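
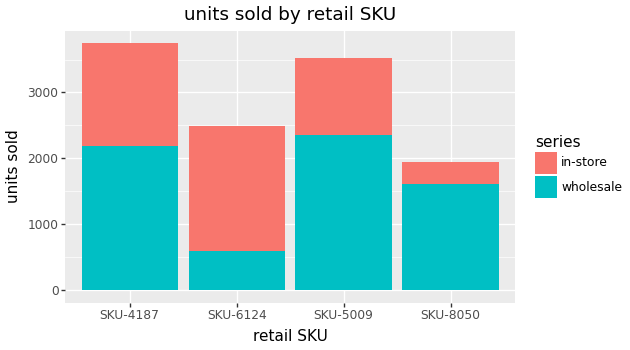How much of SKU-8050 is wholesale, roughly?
wholesale top ≈ 1500, bottom ≈ 0; segment ≈ 1500.

≈ 1500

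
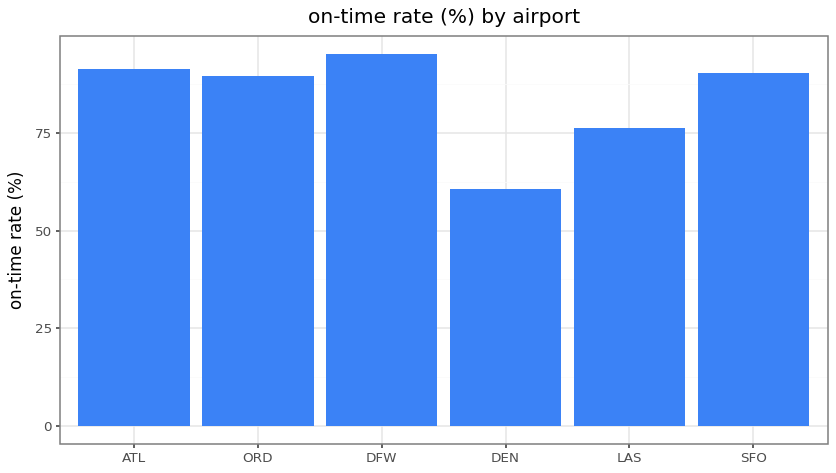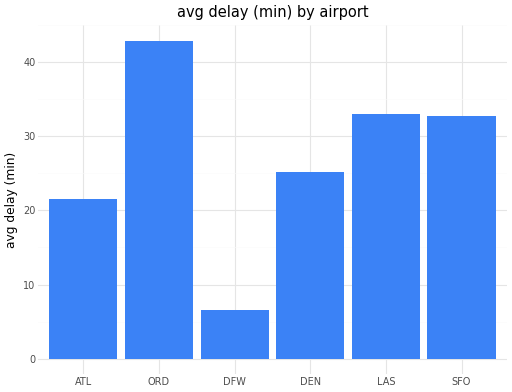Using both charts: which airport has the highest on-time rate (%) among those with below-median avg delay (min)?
Chart 2 median avg delay (min) ≈ 30; below-median airports: ATL, DFW, DEN. Among those, DFW has the highest on-time rate (%) (≈ 100).

DFW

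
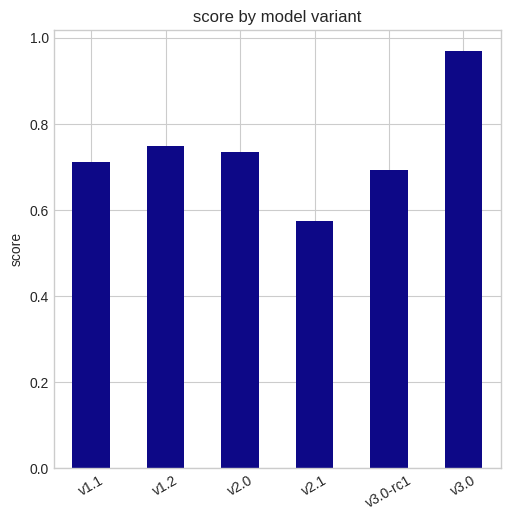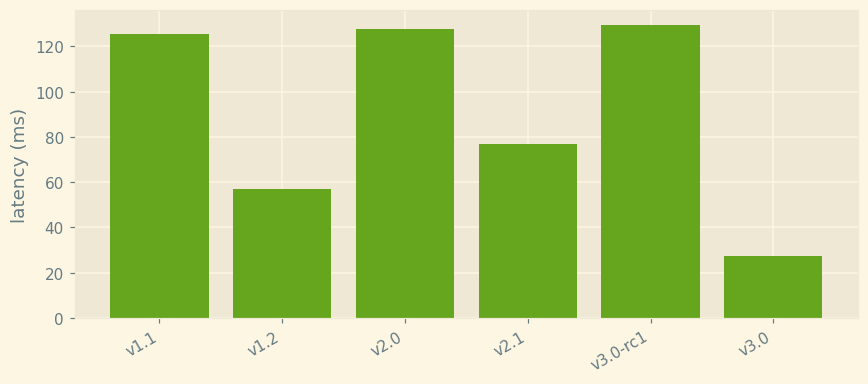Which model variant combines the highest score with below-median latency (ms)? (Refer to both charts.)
Chart 2 median latency (ms) ≈ 100; below-median model variants: v1.2, v2.1, v3.0. Among those, v3.0 has the highest score (≈ 1).

v3.0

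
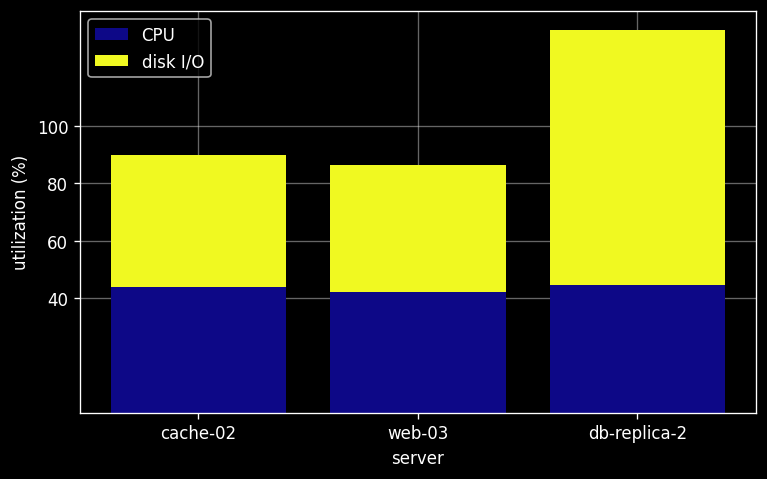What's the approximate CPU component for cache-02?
≈ 40

CPU top ≈ 40, bottom ≈ 0; segment ≈ 40.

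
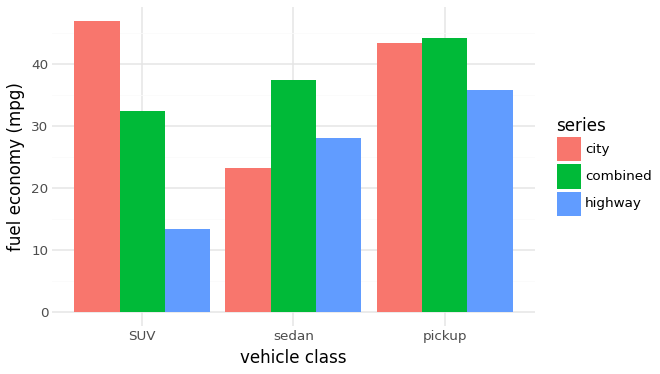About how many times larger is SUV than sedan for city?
≈ 1.8×

SUV ≈ 45, sedan ≈ 25; 45/25 ≈ 1.8.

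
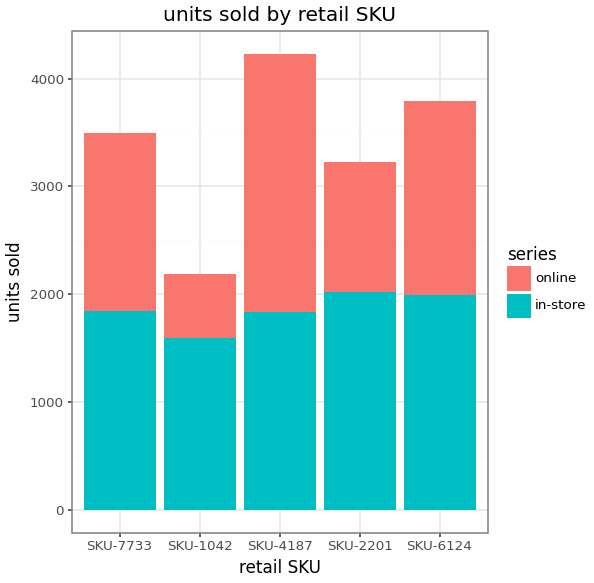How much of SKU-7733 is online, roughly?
≈ 1500

online top ≈ 3500, bottom ≈ 2000; segment ≈ 1500.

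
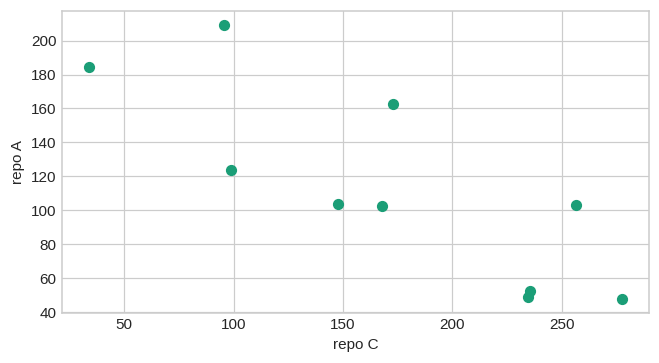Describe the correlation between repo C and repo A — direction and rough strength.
Points are negatively correlated; strong (|r| ≈ 0.8).

negative, strong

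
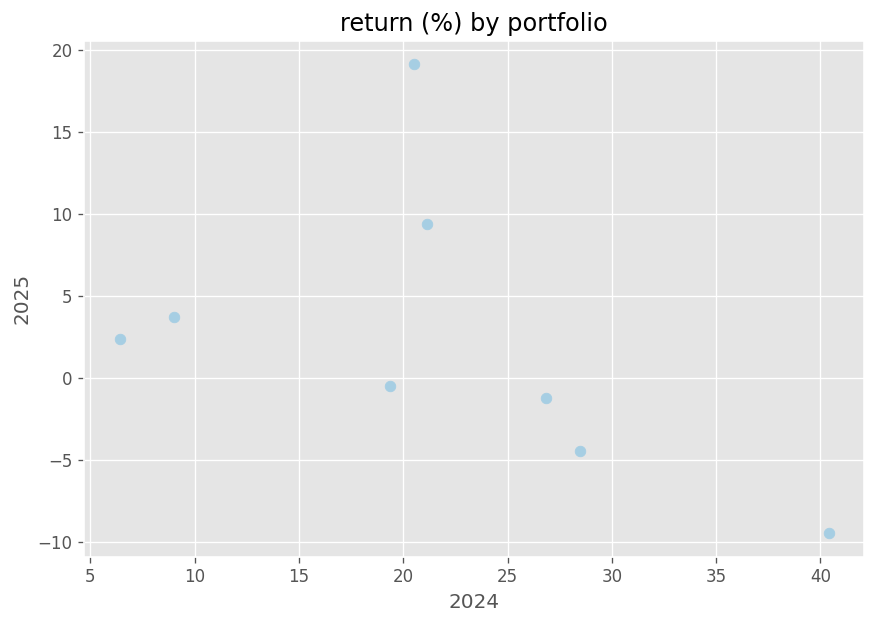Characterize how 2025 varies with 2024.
negative, moderate

Points are negatively correlated; moderate (|r| ≈ 0.5).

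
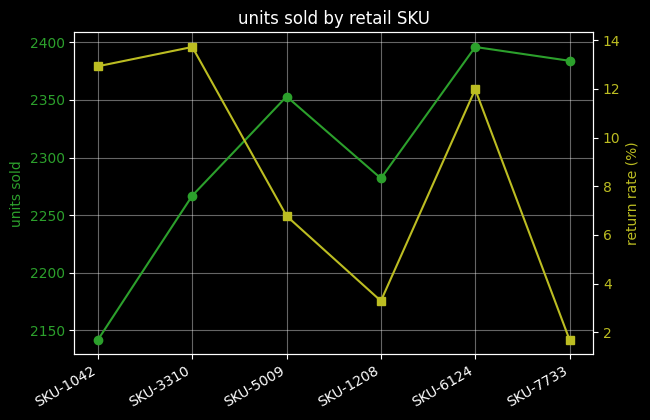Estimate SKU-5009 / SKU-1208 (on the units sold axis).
≈ 1.03×

SKU-5009 ≈ 2350, SKU-1208 ≈ 2275; 2350/2275 ≈ 1.03.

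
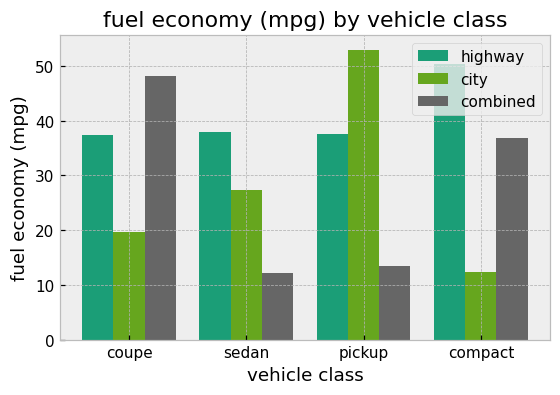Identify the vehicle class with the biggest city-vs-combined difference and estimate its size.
pickup: city ≈ 55, combined ≈ 15 → gap ≈ 40. Next-largest (coupe) is only ≈ 30.

pickup, ≈ 40 mpg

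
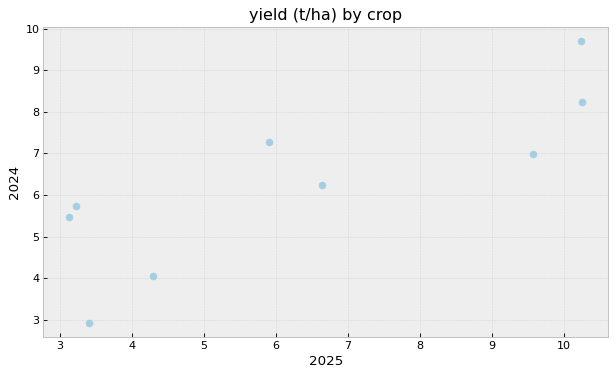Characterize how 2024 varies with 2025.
positive, strong

Points are positively correlated; strong (|r| ≈ 0.8).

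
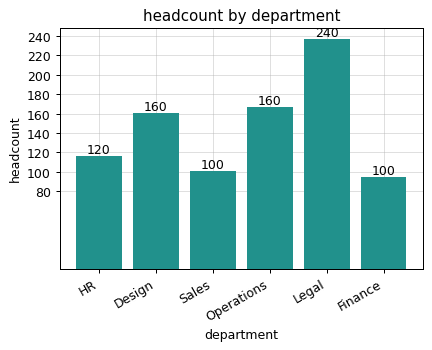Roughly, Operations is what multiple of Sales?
≈ 1.6×

Operations ≈ 160, Sales ≈ 100; 160/100 ≈ 1.6.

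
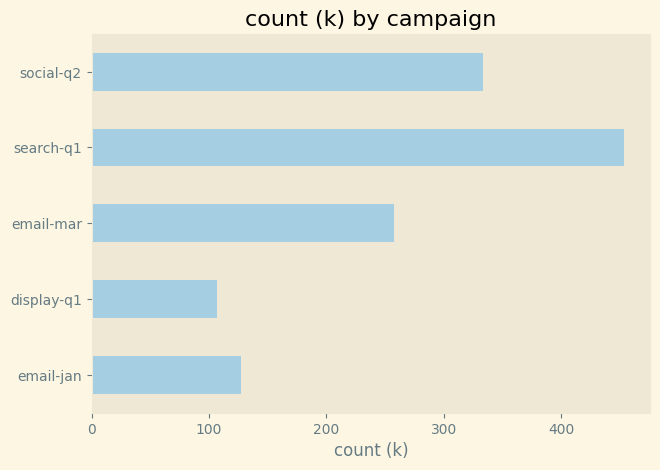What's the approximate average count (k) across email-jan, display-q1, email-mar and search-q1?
(150 + 100 + 250 + 450) / 4 ≈ 238.

≈ 238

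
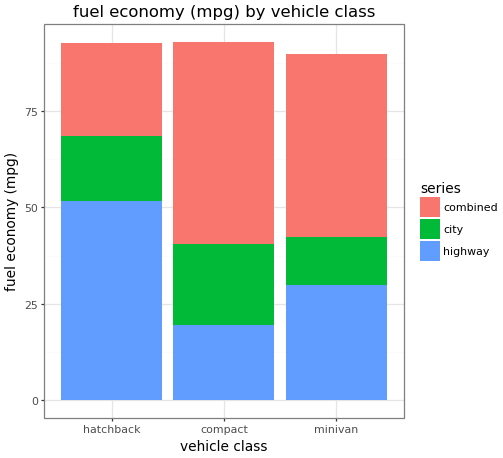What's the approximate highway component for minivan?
≈ 30

highway top ≈ 30, bottom ≈ 0; segment ≈ 30.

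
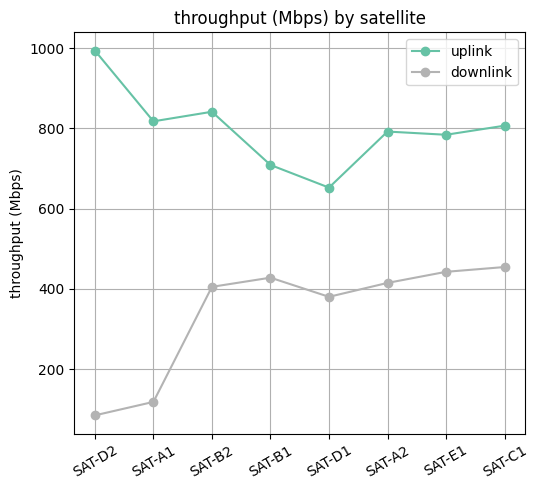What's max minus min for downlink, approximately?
≈ 400

Max SAT-C1 ≈ 500, min SAT-D2 ≈ 100; range ≈ 400.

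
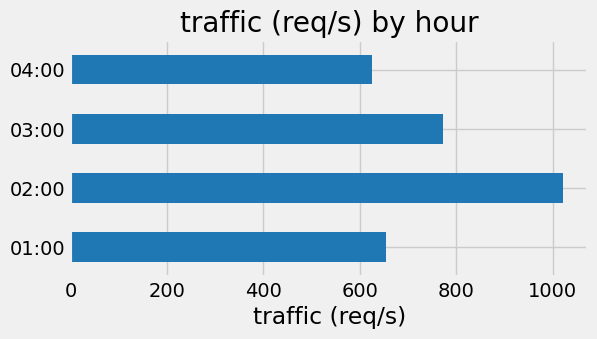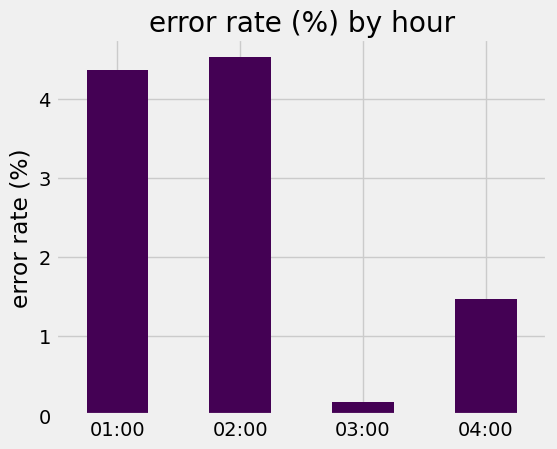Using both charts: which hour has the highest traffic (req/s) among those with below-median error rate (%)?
03:00

Chart 2 median error rate (%) ≈ 3; below-median hours: 03:00, 04:00. Among those, 03:00 has the highest traffic (req/s) (≈ 800).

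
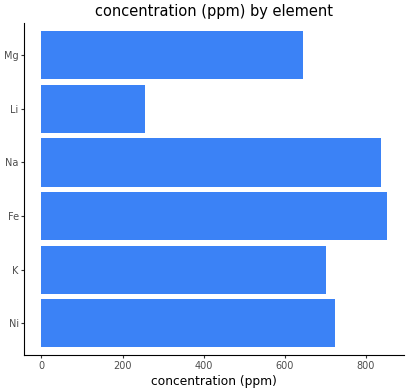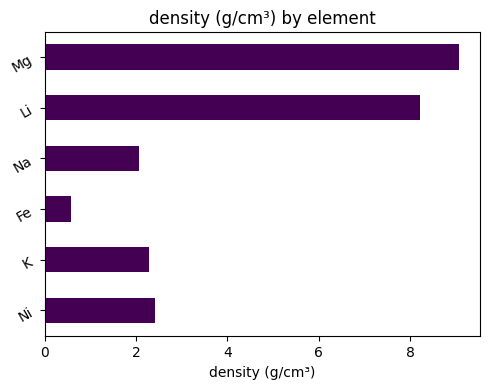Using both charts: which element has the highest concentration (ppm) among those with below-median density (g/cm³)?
Fe

Chart 2 median density (g/cm³) ≈ 2; below-median elements: K, Fe, Na. Among those, Fe has the highest concentration (ppm) (≈ 900).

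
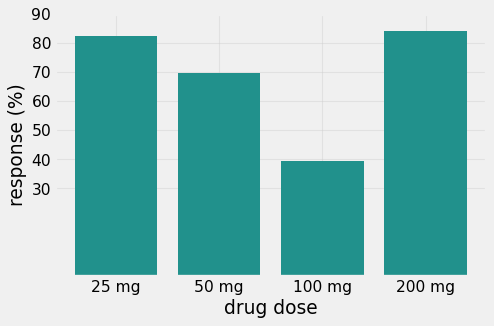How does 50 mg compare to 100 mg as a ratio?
≈ 1.75×

50 mg ≈ 70, 100 mg ≈ 40; 70/40 ≈ 1.75.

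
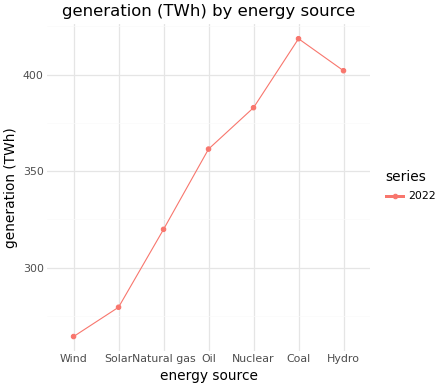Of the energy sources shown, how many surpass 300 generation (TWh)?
5

Above 300: Natural gas, Oil, Nuclear, Coal, Hydro.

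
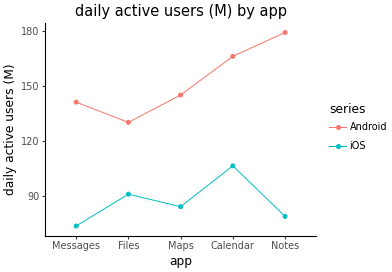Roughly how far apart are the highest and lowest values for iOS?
Max Calendar ≈ 110, min Messages ≈ 70; range ≈ 40.

≈ 40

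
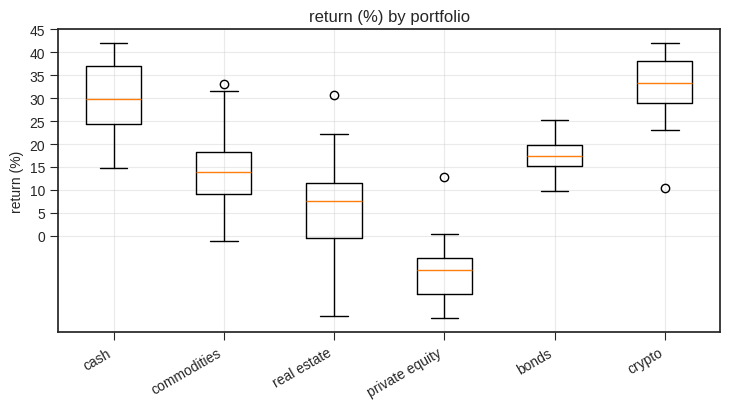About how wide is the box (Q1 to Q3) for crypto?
≈ 10

Q3 ≈ 40, Q1 ≈ 30; IQR ≈ 10.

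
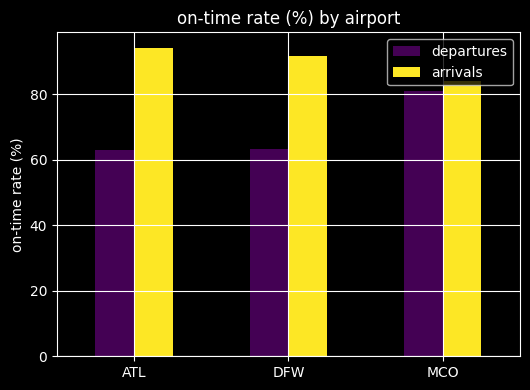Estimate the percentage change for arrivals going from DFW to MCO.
≈ -11.1%

DFW ≈ 90, MCO ≈ 80; (80 − 90) / 90 ≈ -11.1%.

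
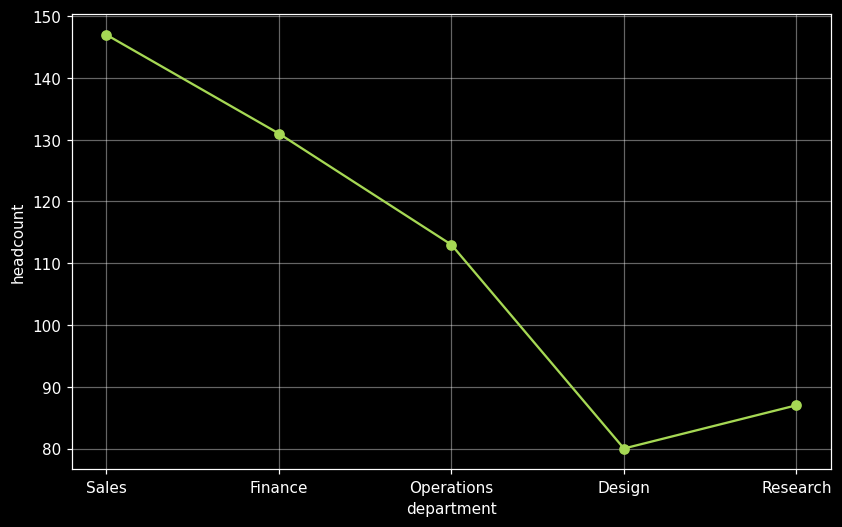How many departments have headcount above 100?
Above 100: Sales, Finance, Operations.

3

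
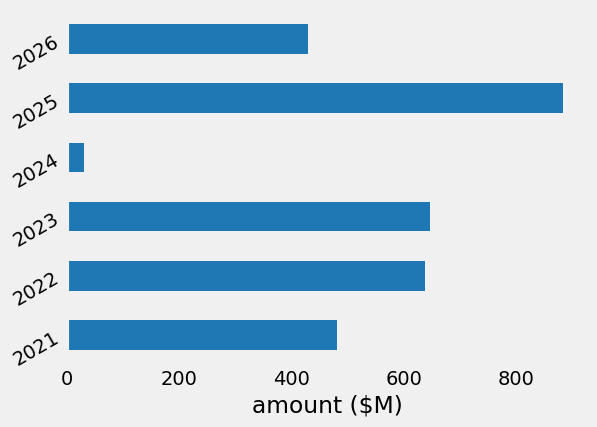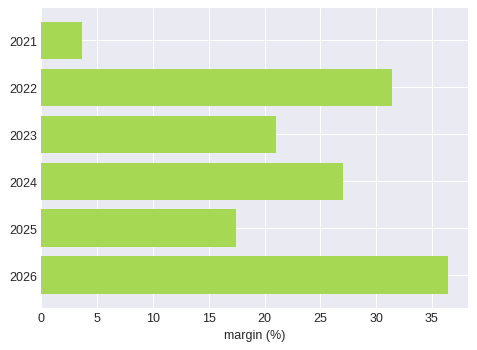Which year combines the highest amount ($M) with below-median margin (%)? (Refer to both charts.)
Chart 2 median margin (%) ≈ 25; below-median years: 2021, 2023, 2025. Among those, 2025 has the highest amount ($M) (≈ 900).

2025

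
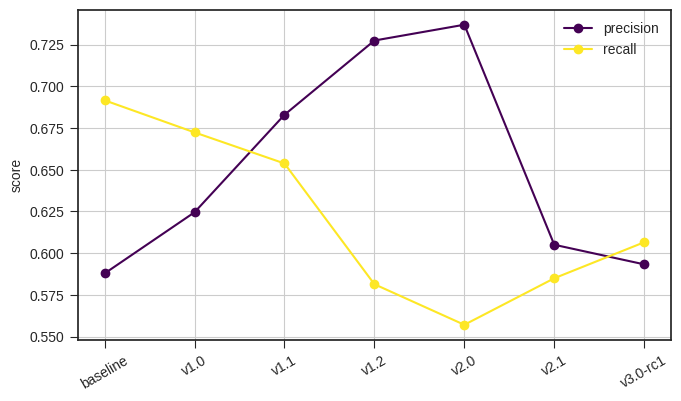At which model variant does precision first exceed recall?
v1.0: precision ≈ 0.62 vs recall ≈ 0.68 (not yet); v1.1: precision ≈ 0.68 vs recall ≈ 0.66 (first crossover).

v1.1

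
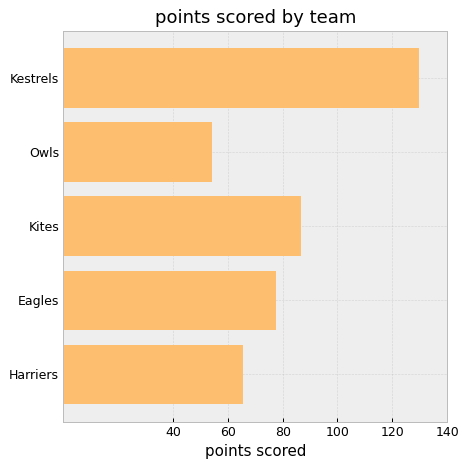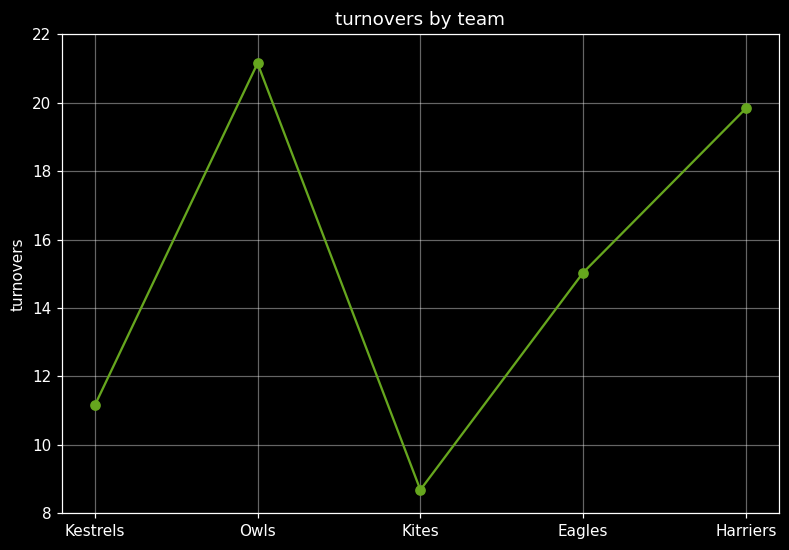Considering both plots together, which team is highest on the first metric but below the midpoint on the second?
Kestrels

Chart 2 median turnovers ≈ 16; below-median teams: Kestrels, Kites. Among those, Kestrels has the highest points scored (≈ 120).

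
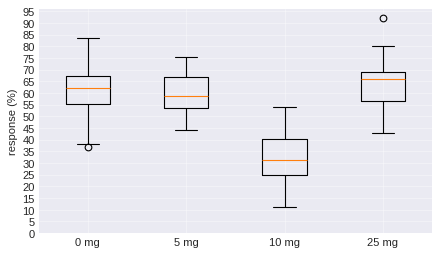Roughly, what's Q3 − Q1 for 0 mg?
≈ 10

Q3 ≈ 65, Q1 ≈ 55; IQR ≈ 10.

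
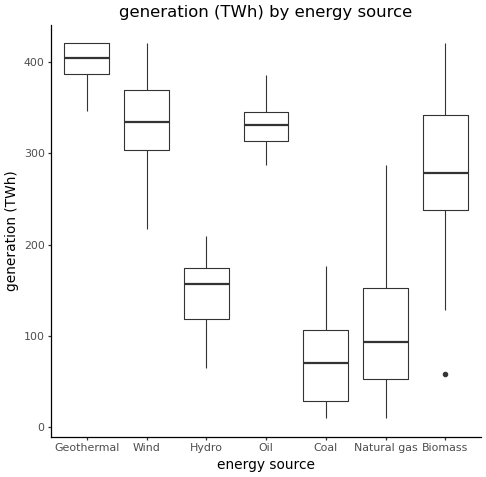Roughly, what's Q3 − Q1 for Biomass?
Q3 ≈ 350, Q1 ≈ 250; IQR ≈ 100.

≈ 100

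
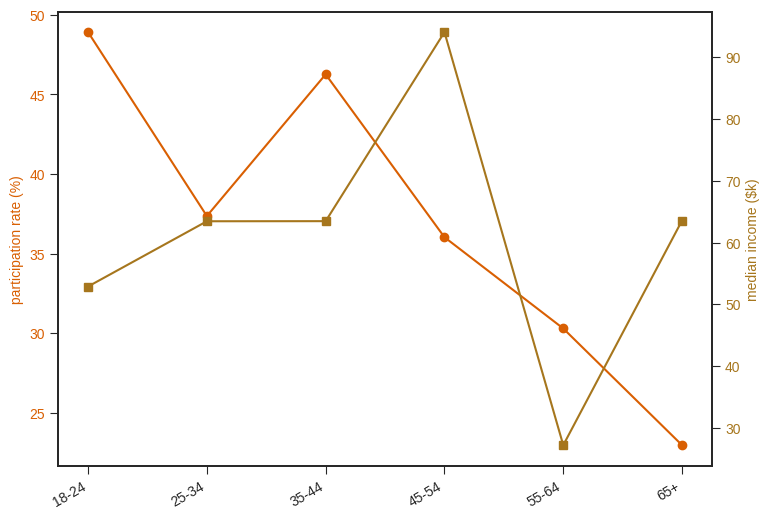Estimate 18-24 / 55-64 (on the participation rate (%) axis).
18-24 ≈ 50, 55-64 ≈ 30; 50/30 ≈ 1.67.

≈ 1.67×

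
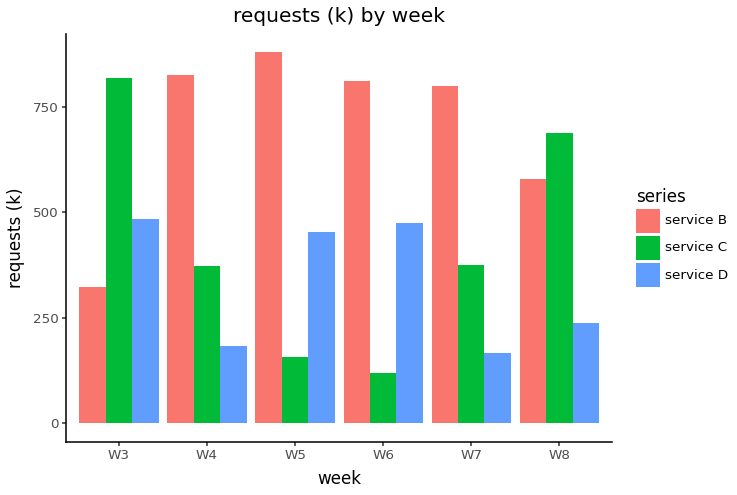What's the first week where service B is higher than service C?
W4

W3: service B ≈ 300 vs service C ≈ 800 (not yet); W4: service B ≈ 800 vs service C ≈ 400 (first crossover).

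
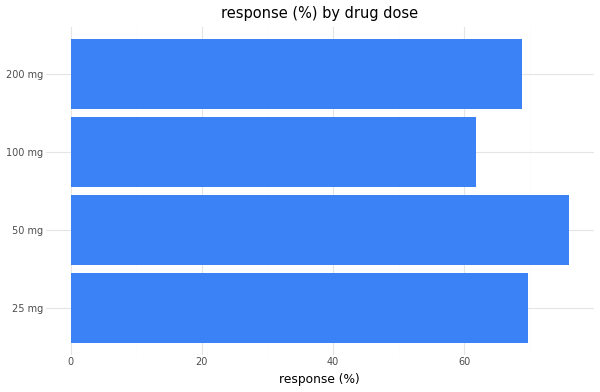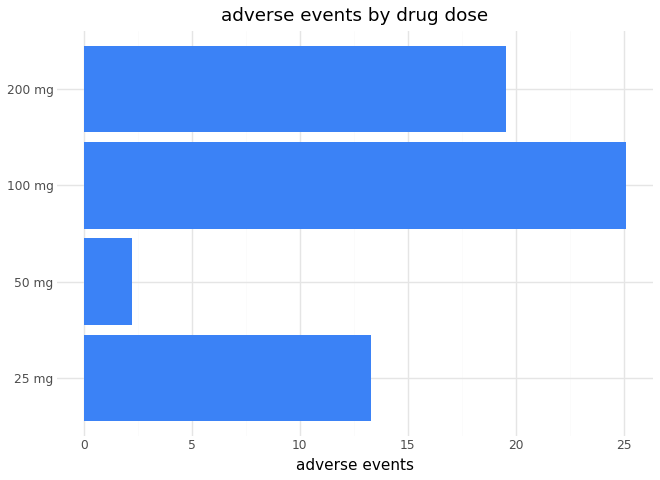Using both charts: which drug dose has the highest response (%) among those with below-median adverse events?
50 mg

Chart 2 median adverse events ≈ 15; below-median drug doses: 25 mg, 50 mg. Among those, 50 mg has the highest response (%) (≈ 80).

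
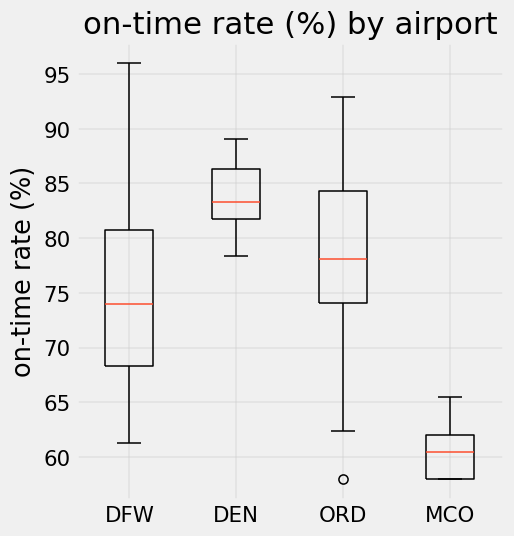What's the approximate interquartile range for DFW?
Q3 ≈ 80, Q1 ≈ 68; IQR ≈ 12.

≈ 12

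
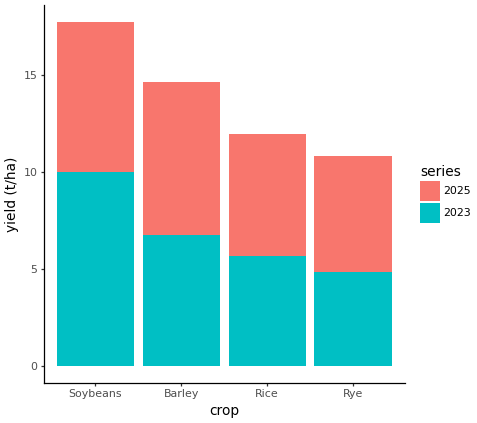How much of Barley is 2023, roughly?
≈ 6

2023 top ≈ 6, bottom ≈ 0; segment ≈ 6.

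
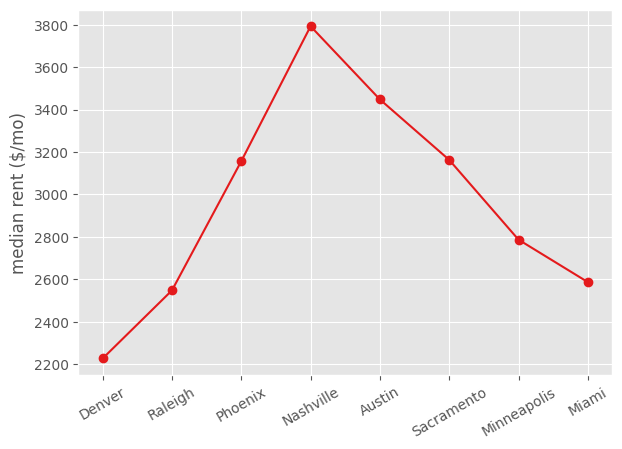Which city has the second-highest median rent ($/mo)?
Austin

Top 3: Nashville ≈ 3800, Austin ≈ 3400, Sacramento ≈ 3200.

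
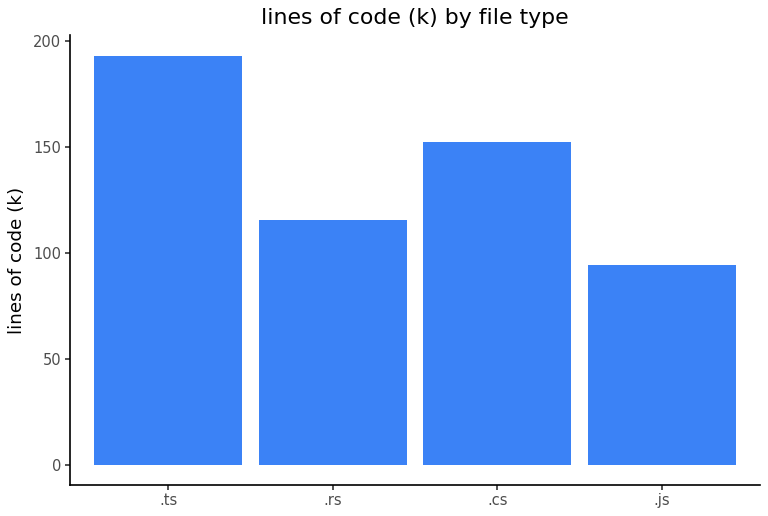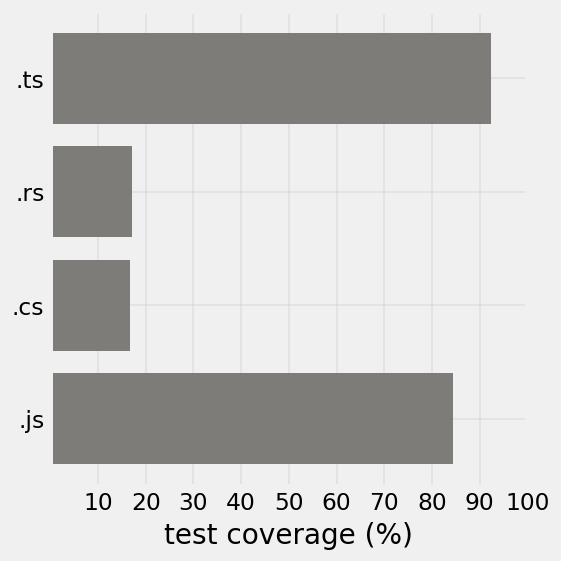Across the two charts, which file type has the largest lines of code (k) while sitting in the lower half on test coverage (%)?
Chart 2 median test coverage (%) ≈ 50; below-median file types: .rs, .cs. Among those, .cs has the highest lines of code (k) (≈ 160).

.cs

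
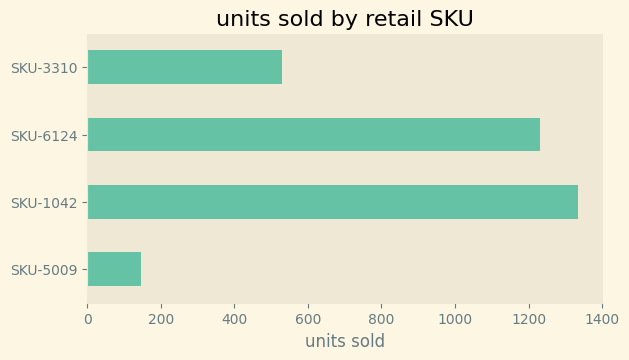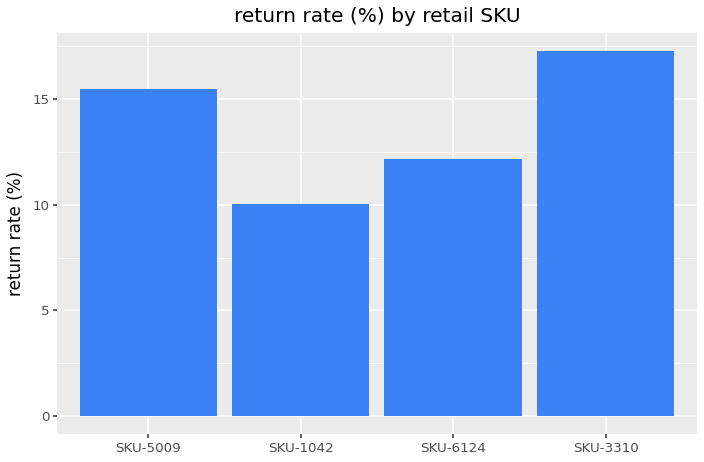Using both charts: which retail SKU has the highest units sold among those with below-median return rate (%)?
Chart 2 median return rate (%) ≈ 14; below-median retail SKUs: SKU-1042, SKU-6124. Among those, SKU-1042 has the highest units sold (≈ 1400).

SKU-1042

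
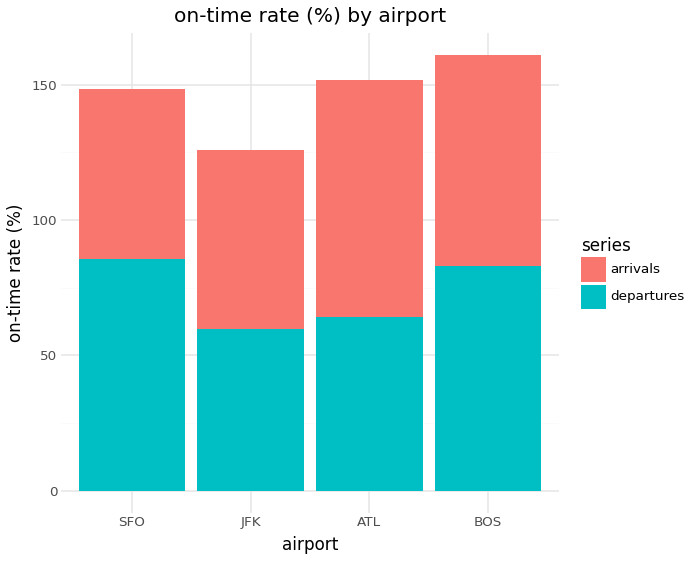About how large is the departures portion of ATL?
≈ 60

departures top ≈ 60, bottom ≈ 0; segment ≈ 60.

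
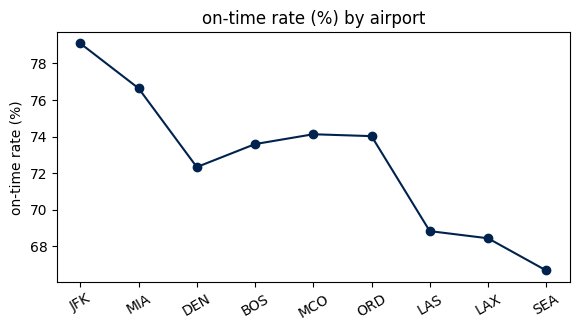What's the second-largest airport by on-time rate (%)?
Top 3: JFK ≈ 80, MIA ≈ 76, MCO ≈ 74.

MIA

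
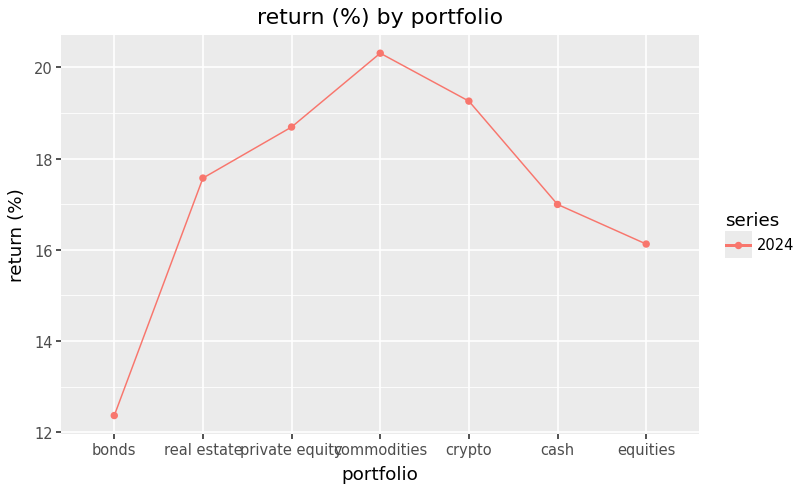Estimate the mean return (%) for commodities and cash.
≈ 18

(20 + 17) / 2 ≈ 18.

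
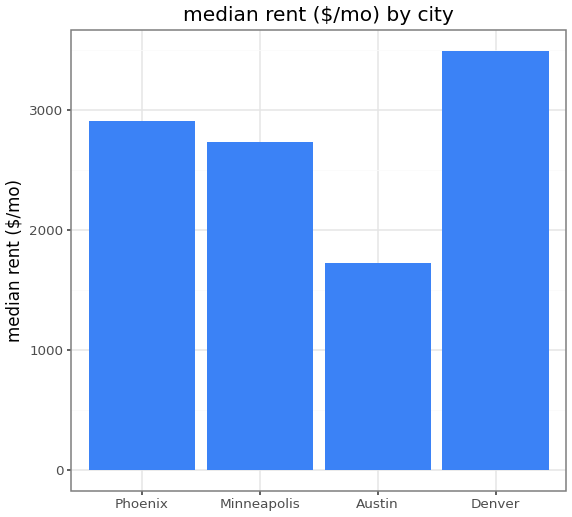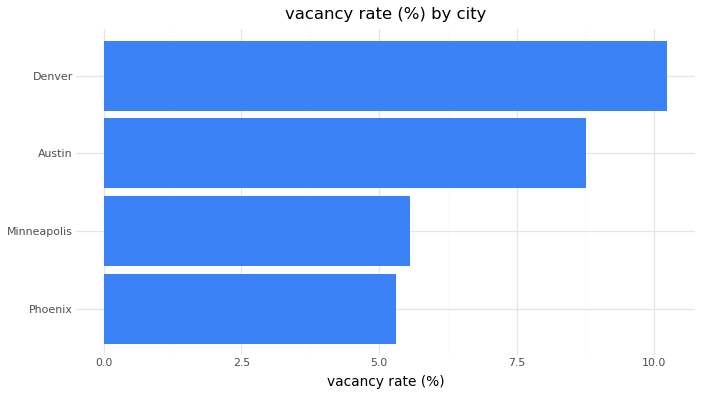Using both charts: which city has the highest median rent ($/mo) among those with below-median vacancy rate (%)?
Chart 2 median vacancy rate (%) ≈ 7; below-median cities: Phoenix, Minneapolis. Among those, Phoenix has the highest median rent ($/mo) (≈ 3000).

Phoenix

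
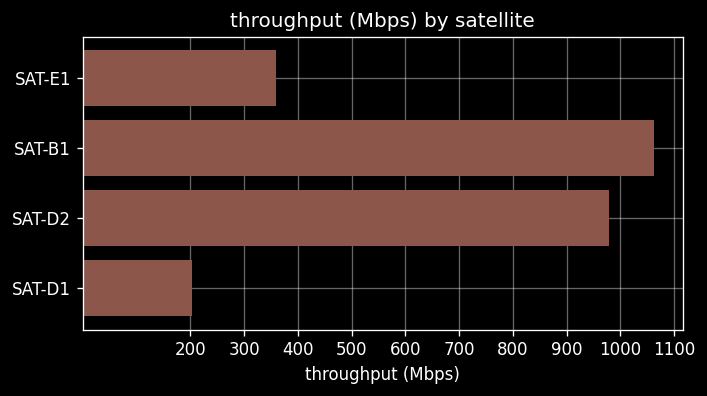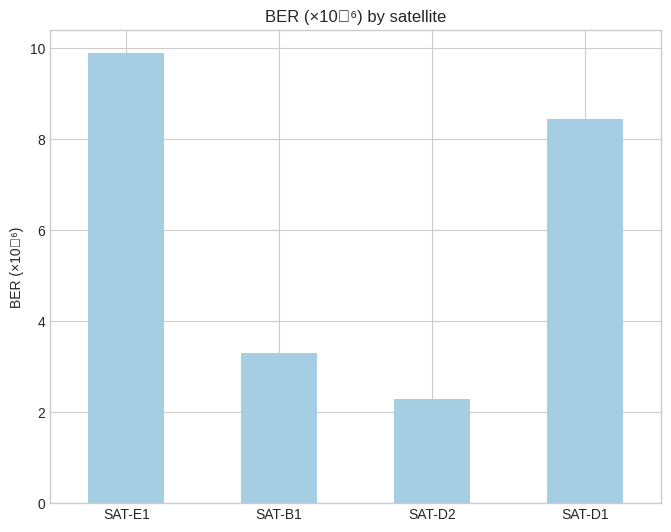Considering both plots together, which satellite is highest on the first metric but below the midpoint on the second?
SAT-B1

Chart 2 median BER (×10⁻⁶) ≈ 6; below-median satellites: SAT-B1, SAT-D2. Among those, SAT-B1 has the highest throughput (Mbps) (≈ 1100).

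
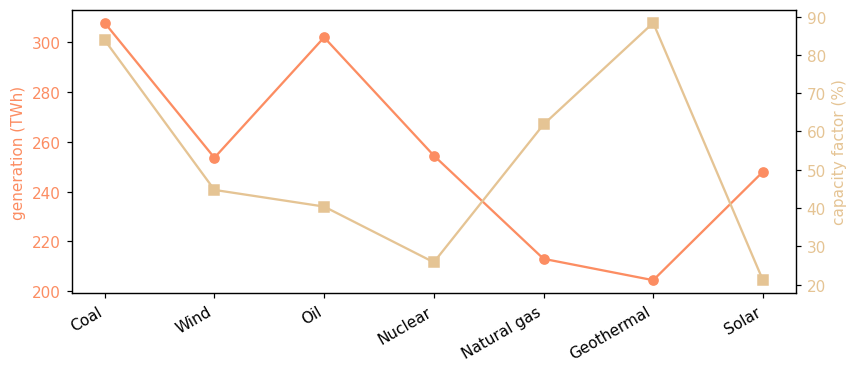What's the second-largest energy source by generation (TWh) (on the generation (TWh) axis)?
Top 3 (on the generation (TWh) axis): Coal ≈ 310, Oil ≈ 300, Nuclear ≈ 250.

Oil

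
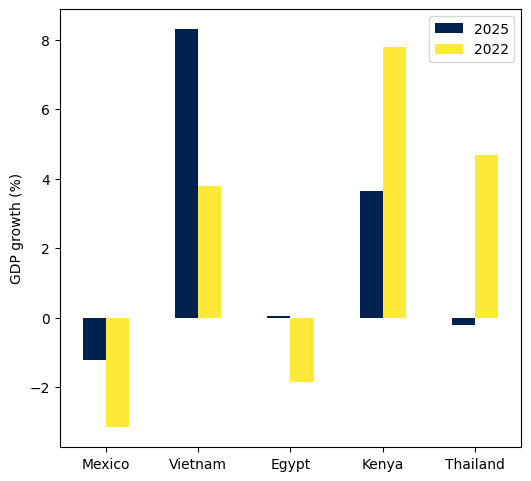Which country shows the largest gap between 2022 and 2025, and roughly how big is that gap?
Thailand: 2022 ≈ 5, 2025 ≈ 0 → gap ≈ 5. Next-largest (Vietnam) is only ≈ 4.

Thailand, ≈ 5 %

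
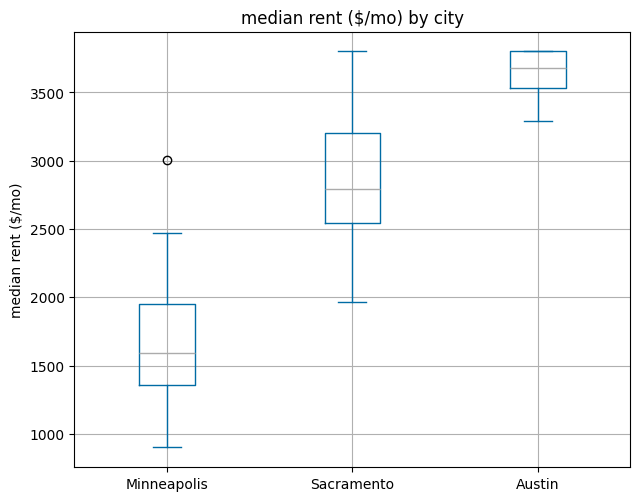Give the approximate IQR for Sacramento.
≈ 600

Q3 ≈ 3200, Q1 ≈ 2600; IQR ≈ 600.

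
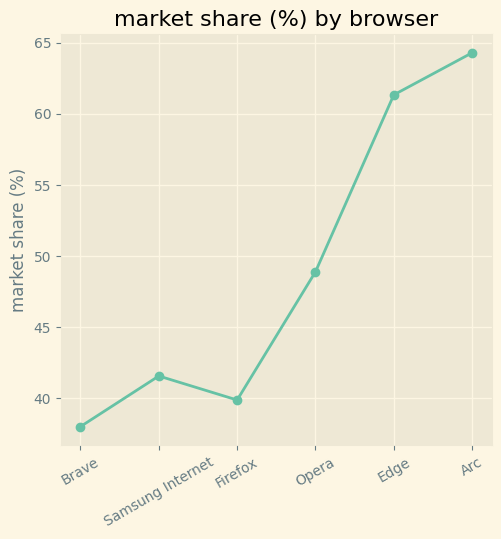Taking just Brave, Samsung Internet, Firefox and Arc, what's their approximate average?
(40 + 40 + 40 + 65) / 4 ≈ 46.

≈ 46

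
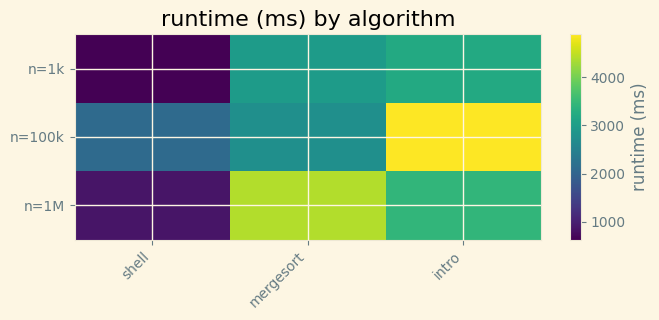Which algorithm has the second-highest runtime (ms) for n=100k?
mergesort

Top 3 for n=100k: intro ≈ 5000, mergesort ≈ 2500, shell ≈ 2000.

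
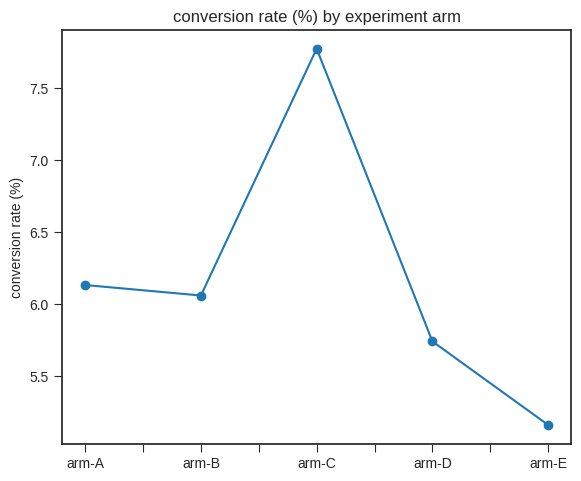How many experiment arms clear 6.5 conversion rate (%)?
Above 6.5: arm-C.

1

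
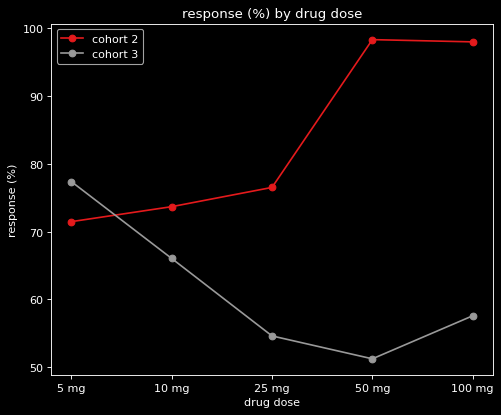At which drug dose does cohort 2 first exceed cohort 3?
10 mg

5 mg: cohort 2 ≈ 70 vs cohort 3 ≈ 75 (not yet); 10 mg: cohort 2 ≈ 75 vs cohort 3 ≈ 65 (first crossover).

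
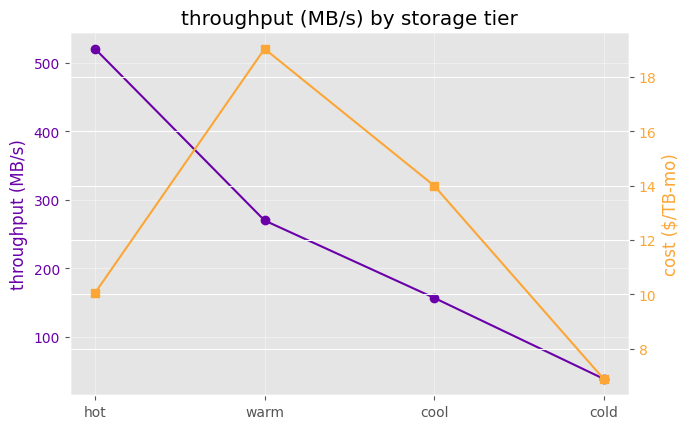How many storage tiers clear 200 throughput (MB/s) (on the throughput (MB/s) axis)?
Above 200: hot, warm.

2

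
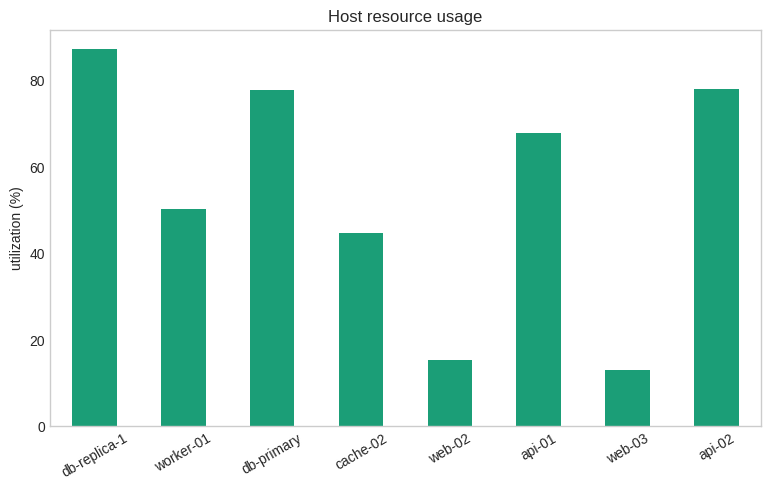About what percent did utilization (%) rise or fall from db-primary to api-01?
db-primary ≈ 80, api-01 ≈ 70; (70 − 80) / 80 ≈ -12.5%.

≈ -12.5%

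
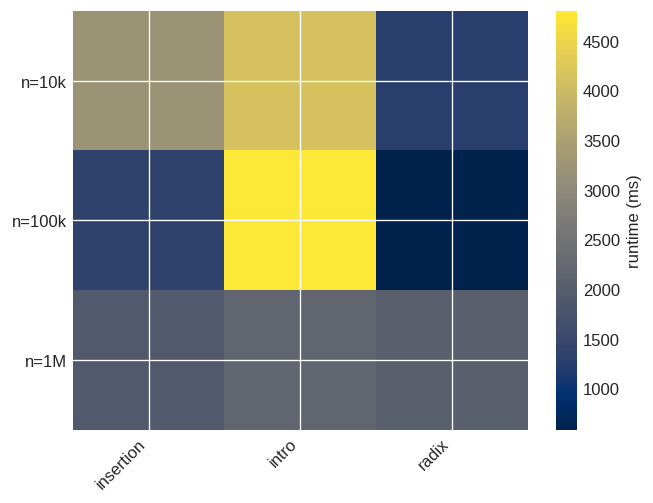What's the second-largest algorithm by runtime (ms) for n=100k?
insertion

Top 3 for n=100k: intro ≈ 5000, insertion ≈ 1500, radix ≈ 500.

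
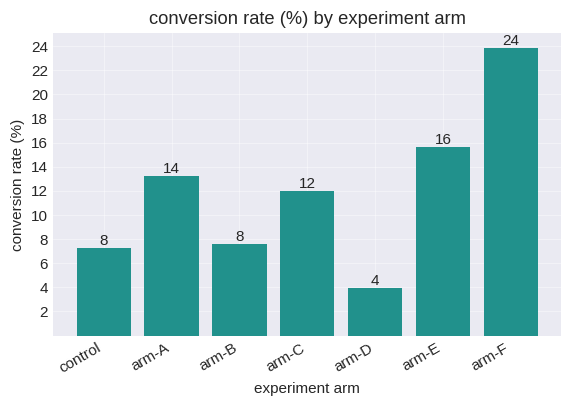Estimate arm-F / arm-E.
≈ 1.5×

arm-F ≈ 24, arm-E ≈ 16; 24/16 ≈ 1.5.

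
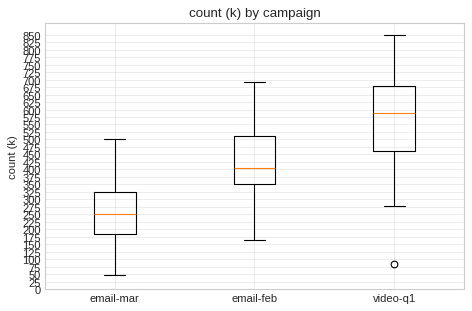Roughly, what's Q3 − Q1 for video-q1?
≈ 200

Q3 ≈ 675, Q1 ≈ 475; IQR ≈ 200.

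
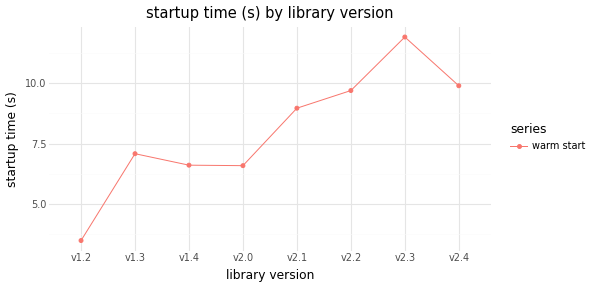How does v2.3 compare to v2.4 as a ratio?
≈ 1.2×

v2.3 ≈ 12, v2.4 ≈ 10; 12/10 ≈ 1.2.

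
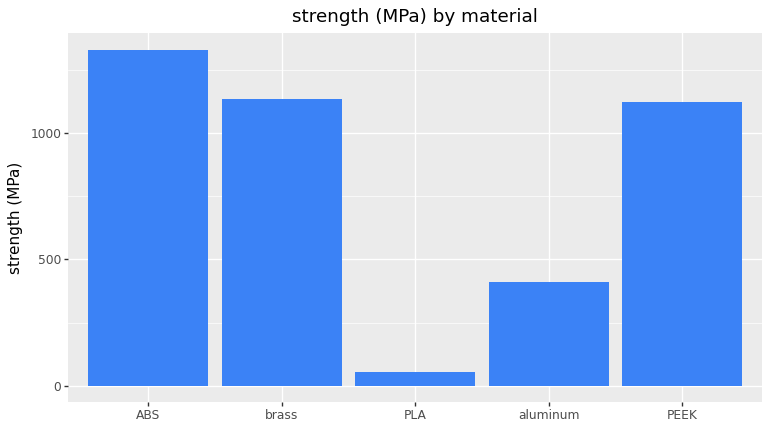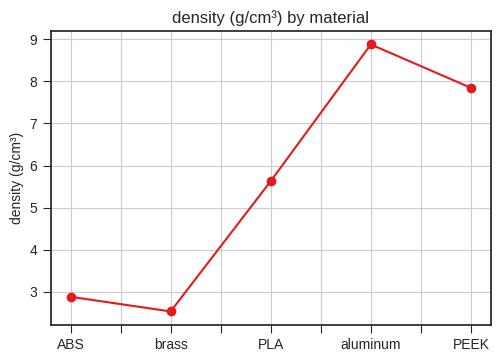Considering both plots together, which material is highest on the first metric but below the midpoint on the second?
Chart 2 median density (g/cm³) ≈ 6; below-median materials: ABS, brass. Among those, ABS has the highest strength (MPa) (≈ 1400).

ABS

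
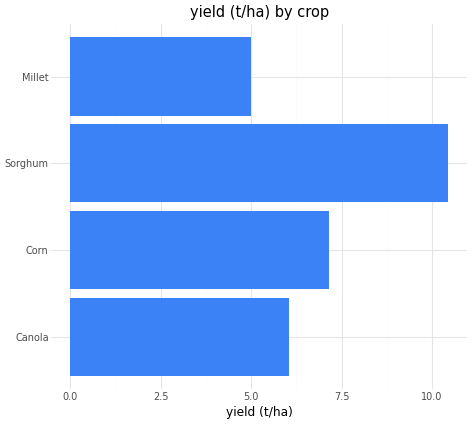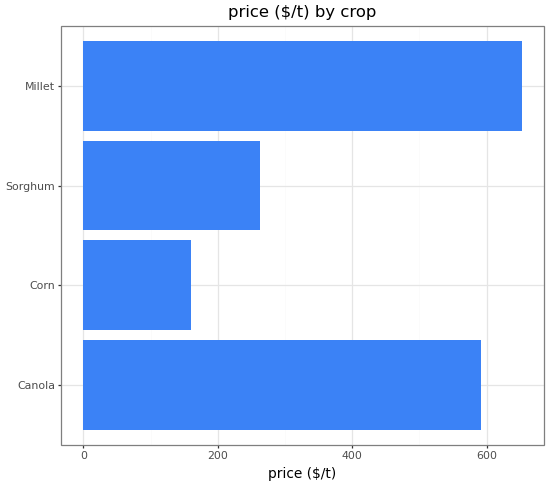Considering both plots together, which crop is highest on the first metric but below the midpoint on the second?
Sorghum

Chart 2 median price ($/t) ≈ 400; below-median crops: Corn, Sorghum. Among those, Sorghum has the highest yield (t/ha) (≈ 10).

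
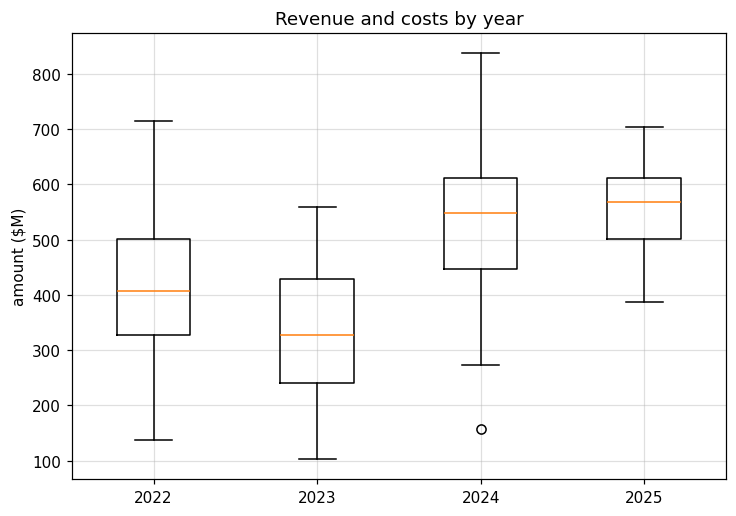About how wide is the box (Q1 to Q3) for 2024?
Q3 ≈ 620, Q1 ≈ 440; IQR ≈ 180.

≈ 180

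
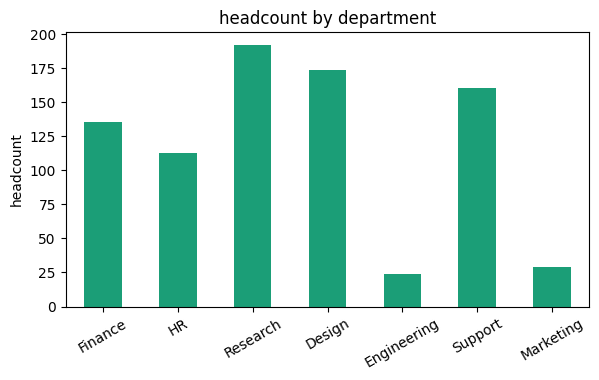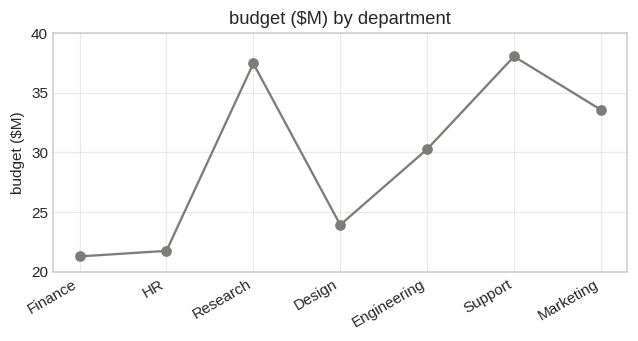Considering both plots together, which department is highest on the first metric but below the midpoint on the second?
Chart 2 median budget ($M) ≈ 30; below-median departments: Finance, HR, Design. Among those, Design has the highest headcount (≈ 180).

Design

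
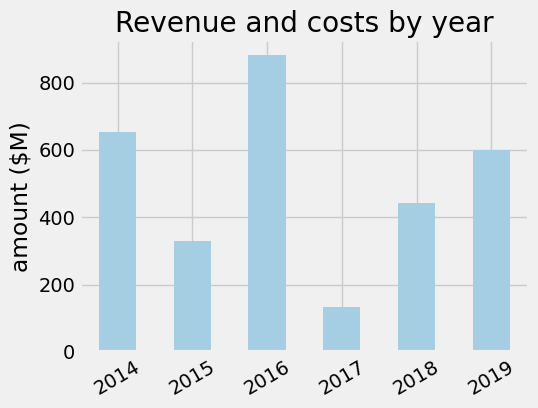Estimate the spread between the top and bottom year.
Max 2016 ≈ 900, min 2017 ≈ 100; range ≈ 800.

≈ 800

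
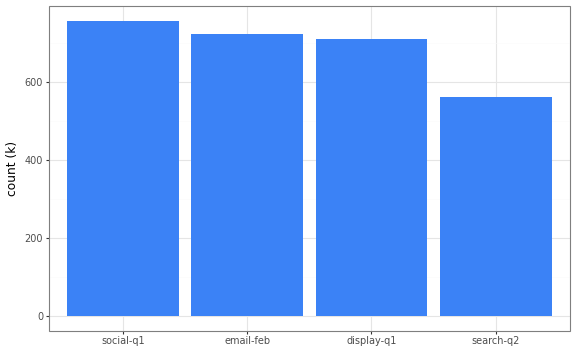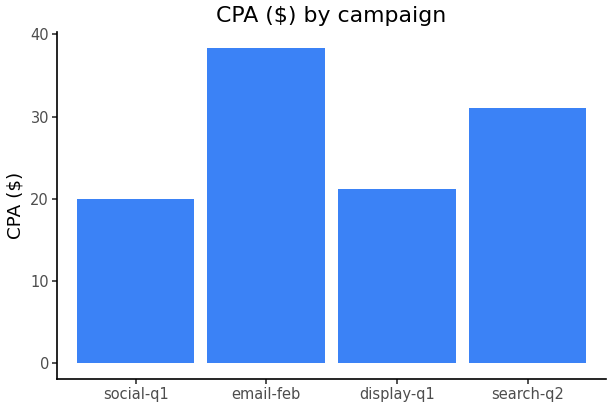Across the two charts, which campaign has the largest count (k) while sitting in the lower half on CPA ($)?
Chart 2 median CPA ($) ≈ 25; below-median campaigns: social-q1, display-q1. Among those, social-q1 has the highest count (k) (≈ 800).

social-q1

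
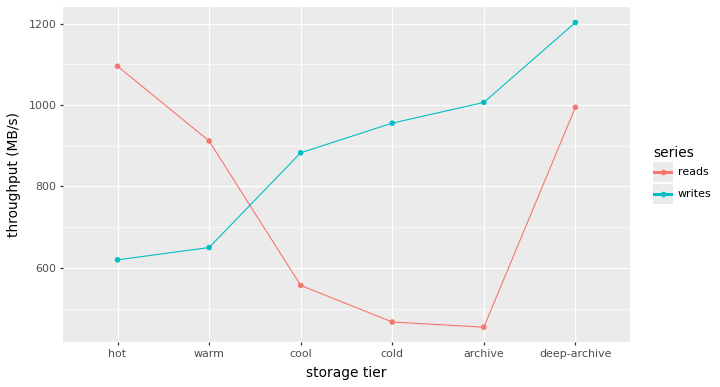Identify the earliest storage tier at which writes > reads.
cool

warm: writes ≈ 600 vs reads ≈ 900 (not yet); cool: writes ≈ 900 vs reads ≈ 600 (first crossover).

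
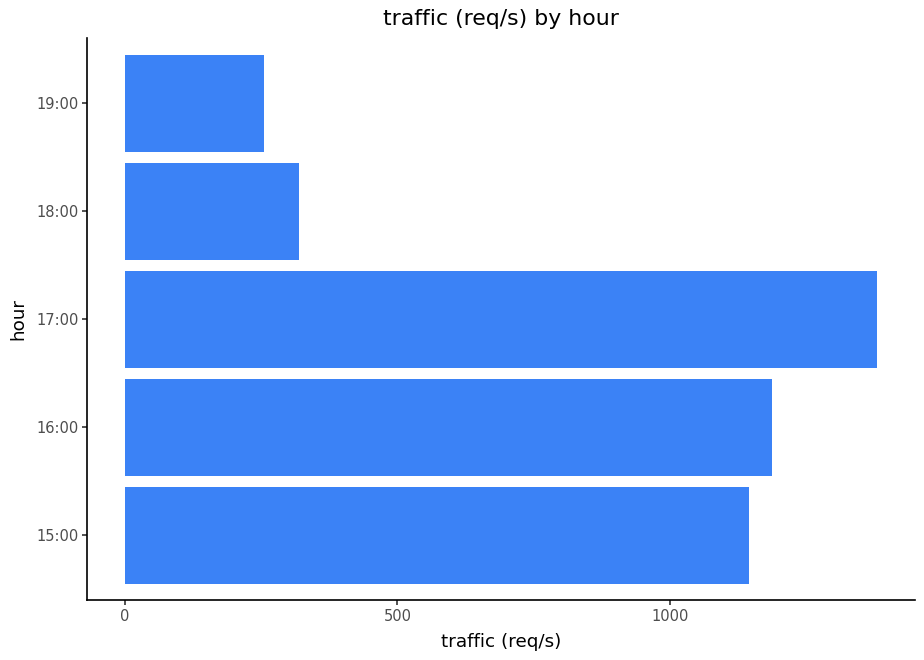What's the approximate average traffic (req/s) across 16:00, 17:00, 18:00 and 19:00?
(1200 + 1400 + 400 + 200) / 4 ≈ 800.

≈ 800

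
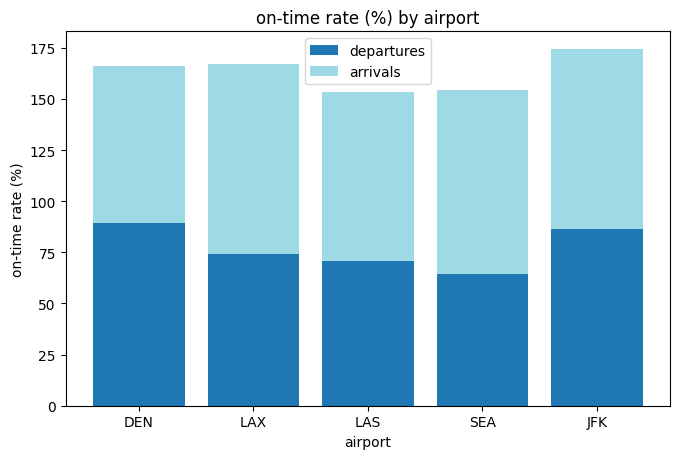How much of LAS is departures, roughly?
departures top ≈ 80, bottom ≈ 0; segment ≈ 80.

≈ 80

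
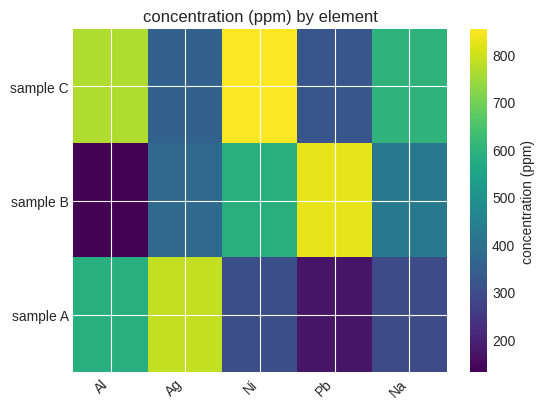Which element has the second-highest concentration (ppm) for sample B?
Ni

Top 3 for sample B: Pb ≈ 800, Ni ≈ 600, Na ≈ 400.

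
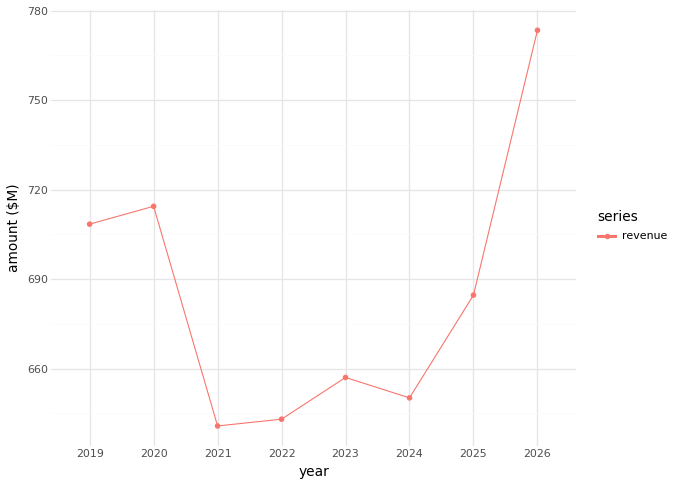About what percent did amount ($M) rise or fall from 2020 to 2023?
≈ -8.3%

2020 ≈ 720, 2023 ≈ 660; (660 − 720) / 720 ≈ -8.3%.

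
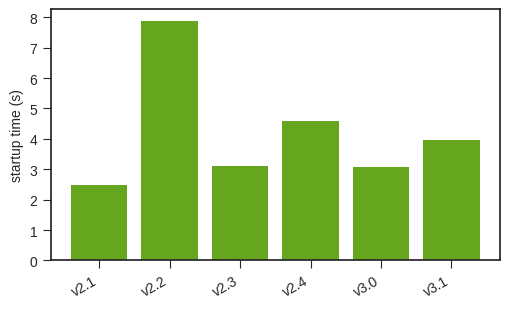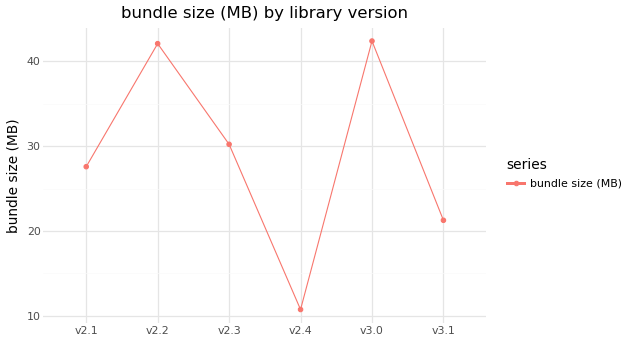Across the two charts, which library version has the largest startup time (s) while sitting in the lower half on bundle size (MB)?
v2.4

Chart 2 median bundle size (MB) ≈ 30; below-median library versions: v2.1, v2.4, v3.1. Among those, v2.4 has the highest startup time (s) (≈ 5).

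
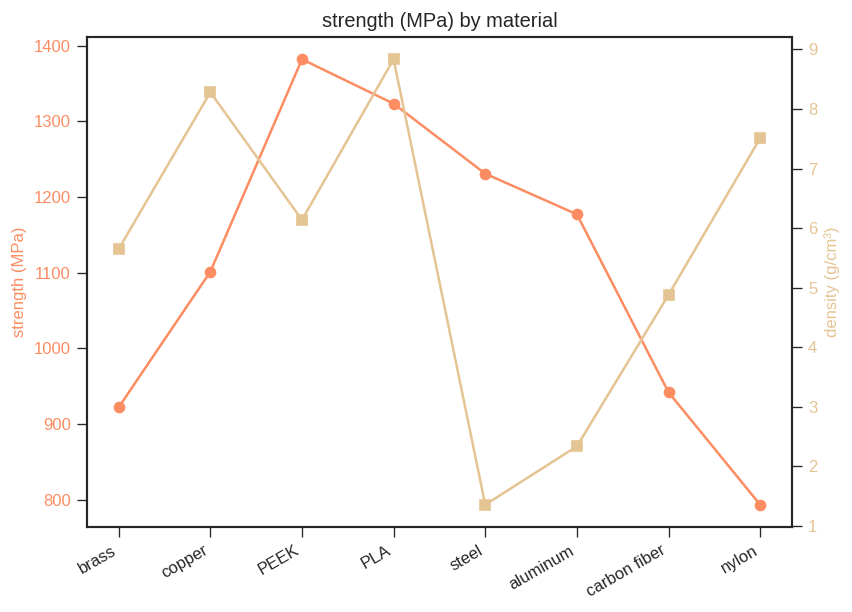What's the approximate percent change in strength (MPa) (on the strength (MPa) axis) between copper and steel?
≈ +13.6%

copper ≈ 1100, steel ≈ 1250; (1250 − 1100) / 1100 ≈ +13.6%.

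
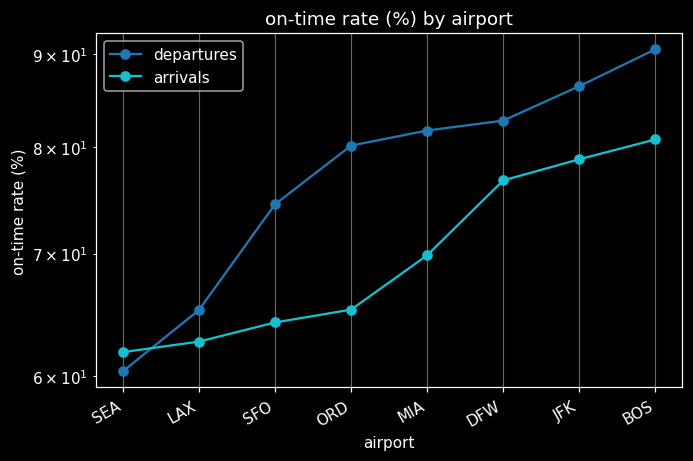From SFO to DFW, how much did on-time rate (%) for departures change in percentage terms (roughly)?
SFO ≈ 75, DFW ≈ 85; (85 − 75) / 75 ≈ +13.3%.

≈ +13.3%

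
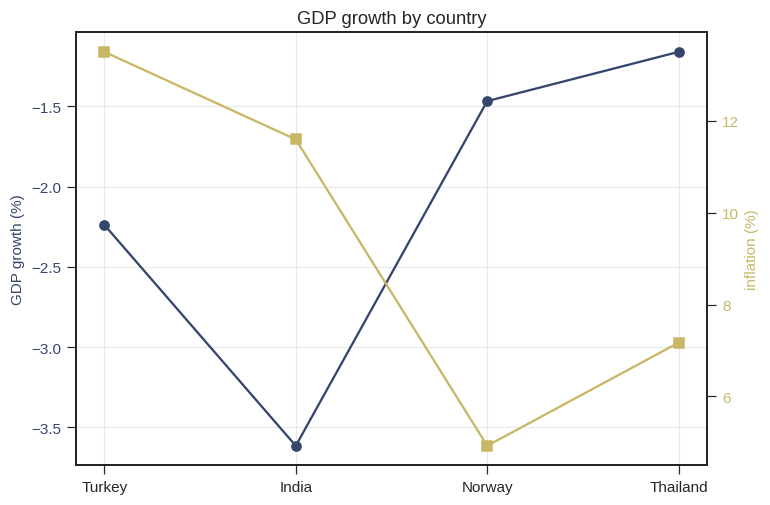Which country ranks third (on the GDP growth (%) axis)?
Top 4 (on the GDP growth (%) axis): Thailand ≈ -1.0, Norway ≈ -1.5, Turkey ≈ -2.0, India ≈ -3.5.

Turkey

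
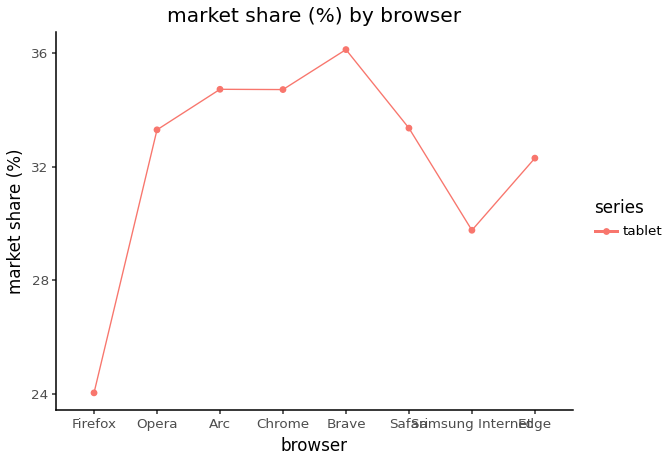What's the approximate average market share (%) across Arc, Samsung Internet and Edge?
(34 + 30 + 32) / 3 ≈ 32.

≈ 32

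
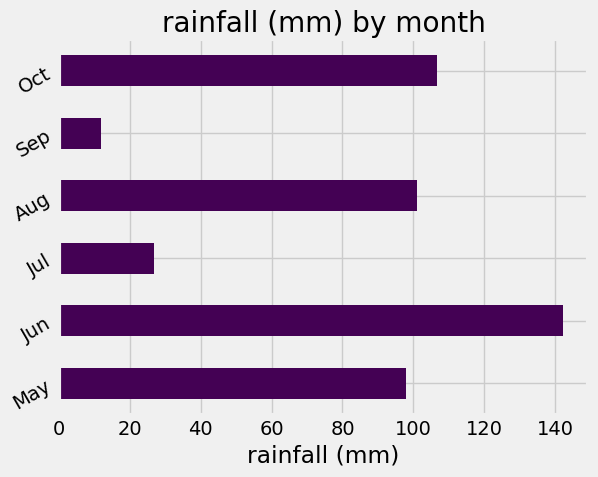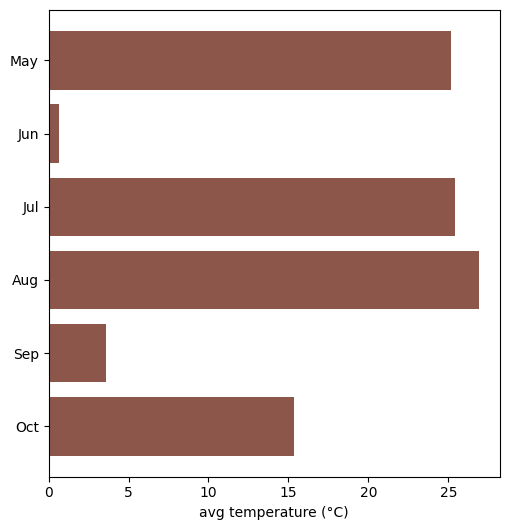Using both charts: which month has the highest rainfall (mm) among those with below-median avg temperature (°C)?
Chart 2 median avg temperature (°C) ≈ 20; below-median months: Jun, Sep, Oct. Among those, Jun has the highest rainfall (mm) (≈ 140).

Jun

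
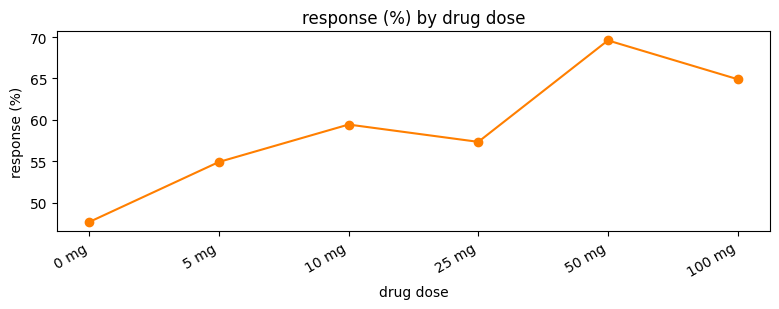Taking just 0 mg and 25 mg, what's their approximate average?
(48 + 58) / 2 ≈ 53.

≈ 53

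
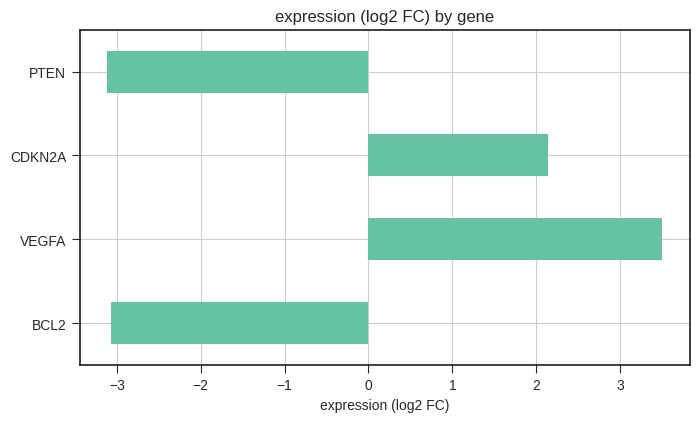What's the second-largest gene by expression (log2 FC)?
Top 3: VEGFA ≈ 4, CDKN2A ≈ 2, BCL2 ≈ -3.

CDKN2A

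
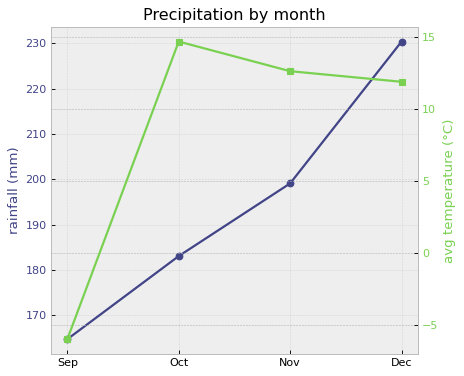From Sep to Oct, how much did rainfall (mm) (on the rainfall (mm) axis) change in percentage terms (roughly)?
≈ +12.5%

Sep ≈ 160, Oct ≈ 180; (180 − 160) / 160 ≈ +12.5%.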